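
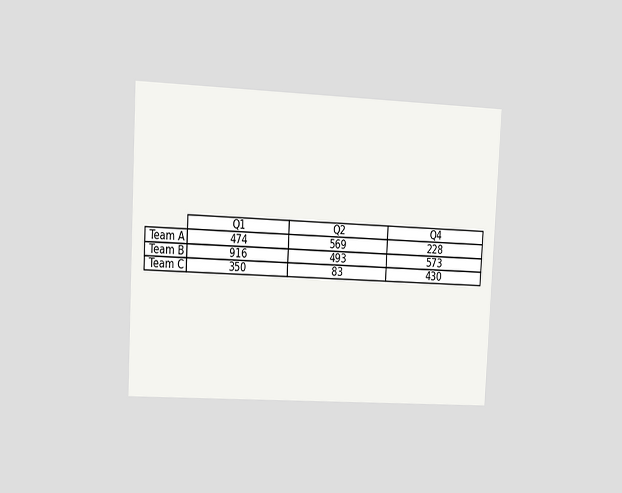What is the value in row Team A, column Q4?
The chart is tilted about 3° clockwise and viewed slightly from the left. The (Team A, Q4) cell reads 228.

228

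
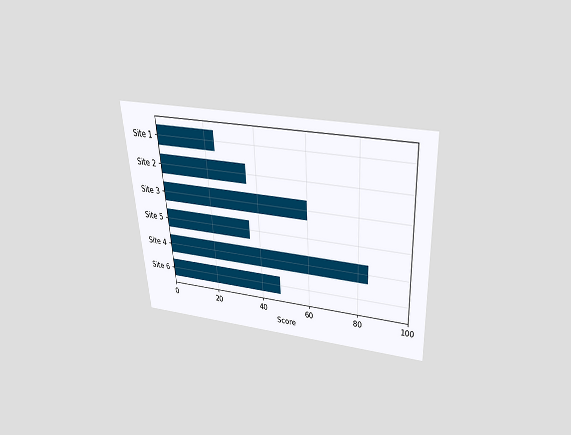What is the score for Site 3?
60

The chart is tilted about 3° counter-clockwise and viewed slightly from above. Reading along the chart's x-axis, the Site 3 bar reaches 60.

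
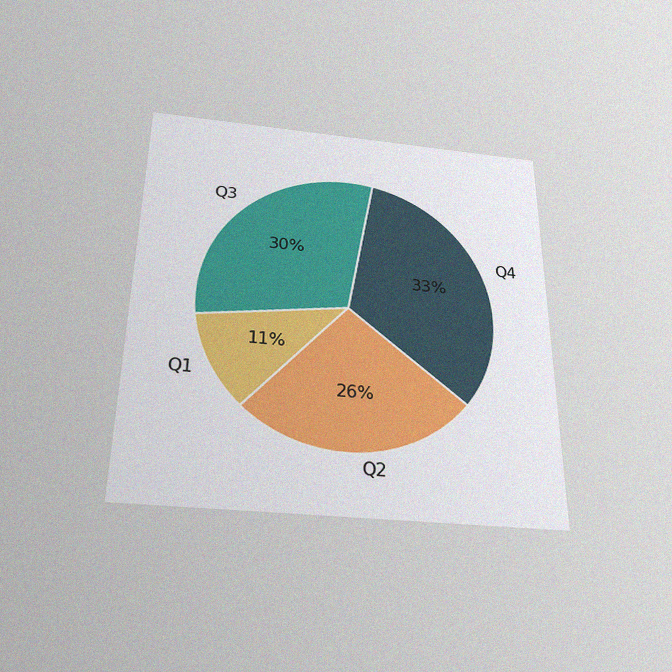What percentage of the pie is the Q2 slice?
26%

The chart is viewed slightly from below, with some photo noise. The Q2 slice takes up 26% of the pie.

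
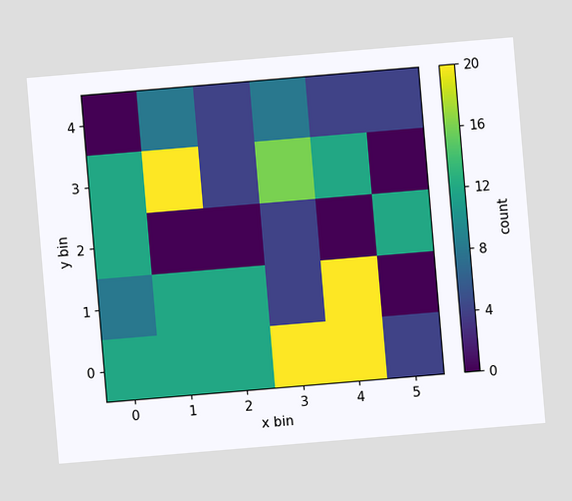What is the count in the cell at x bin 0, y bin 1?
8

The chart is tilted about 5° counter-clockwise. Matching the cell (0, 1) against the colorbar gives 8.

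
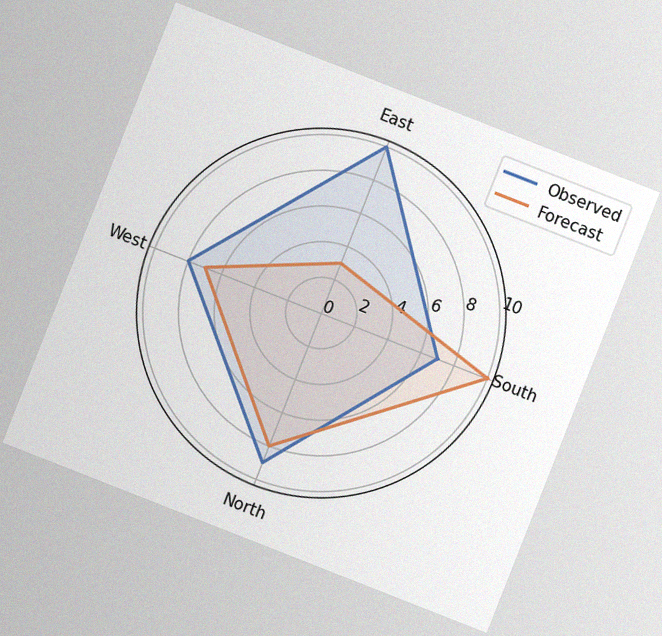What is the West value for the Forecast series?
7

The chart is tilted about 21° clockwise, with some photo noise. On the West axis, Forecast reaches 7.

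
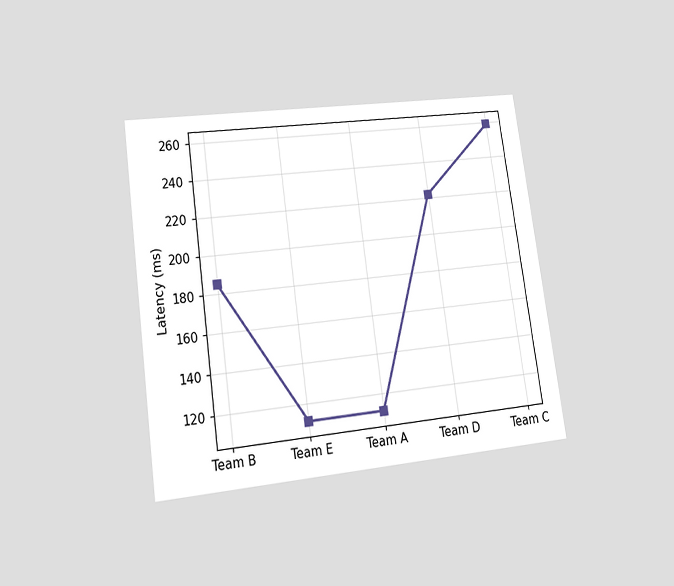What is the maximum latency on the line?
The chart is tilted about 8° counter-clockwise and viewed at a slight angle. The highest point is at Team C, and reading across to the y-axis gives 259ms.

259ms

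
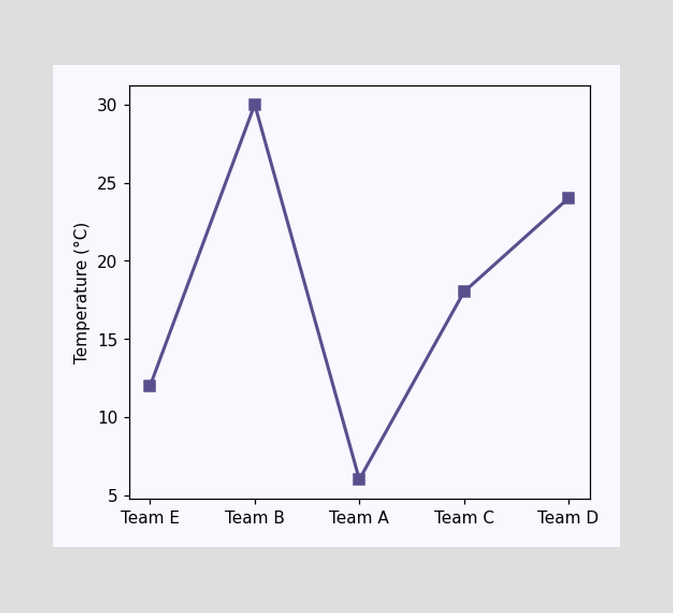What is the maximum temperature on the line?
The highest point is at Team B, and reading across to the y-axis gives 30°C.

30°C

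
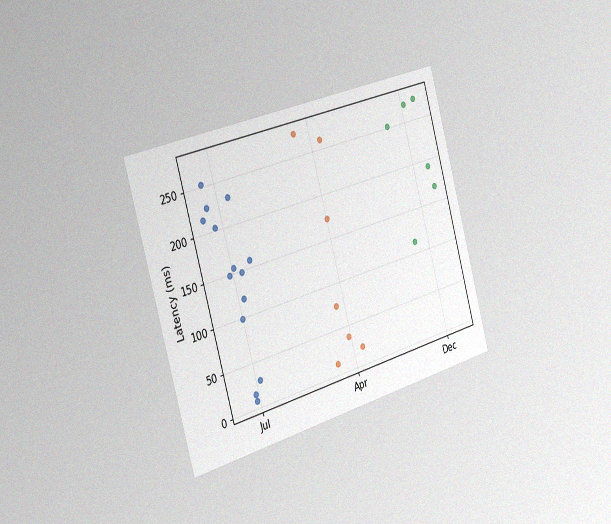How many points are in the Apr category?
The chart is tilted about 16° counter-clockwise and viewed slightly from the left, with some photo noise. Counting the markers in the Apr column gives 7.

7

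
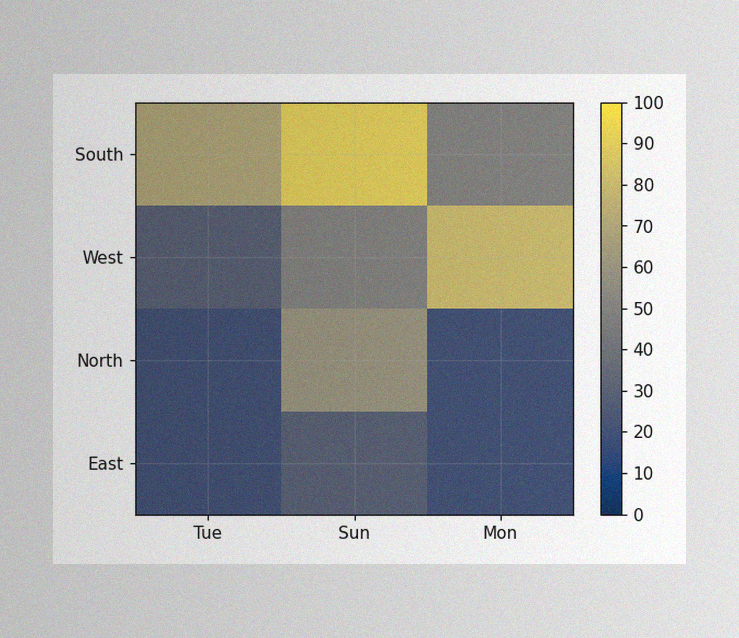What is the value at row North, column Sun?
60

The image has some photo noise and uneven lighting. Matching cell (North, Sun) against the colorbar gives 60.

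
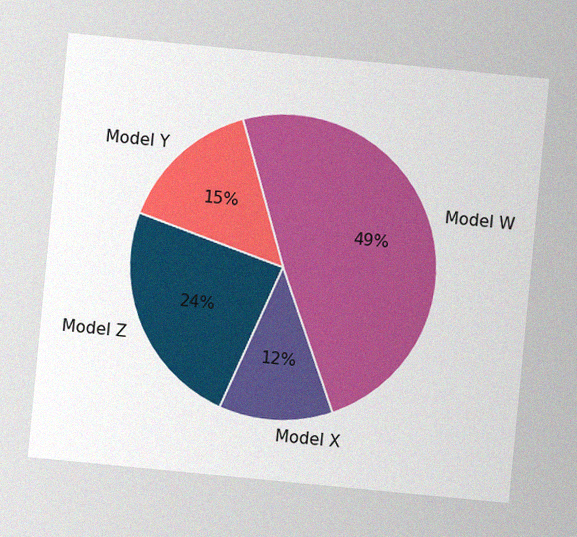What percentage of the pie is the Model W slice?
The chart is tilted about 5° clockwise, with some photo noise. The Model W slice takes up 49% of the pie.

49%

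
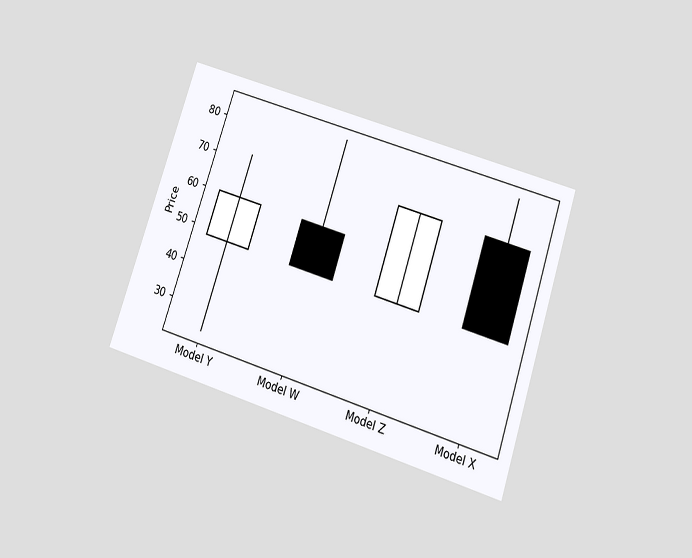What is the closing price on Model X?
The chart is tilted about 18° clockwise and viewed slightly from below. The Model X candle closes at 48.

48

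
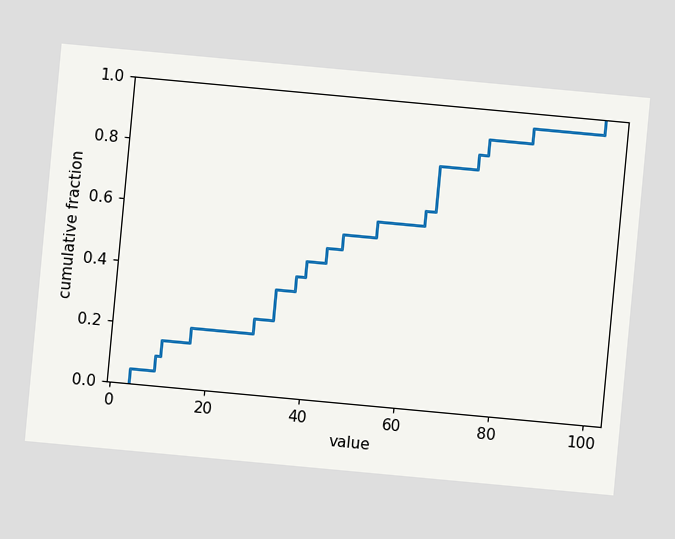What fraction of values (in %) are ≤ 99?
100%

The chart is tilted about 5° clockwise. At x=99 the ECDF step is at 100%.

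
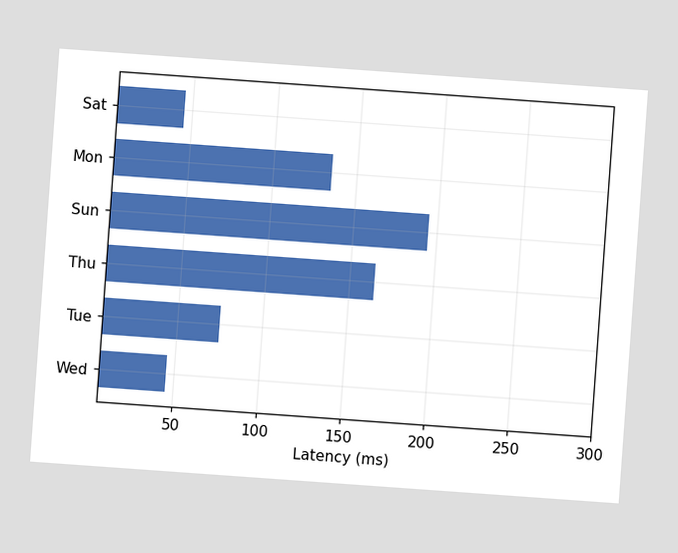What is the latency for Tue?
The chart is tilted about 4° clockwise. Reading along the chart's x-axis, the Tue bar reaches 75ms.

75ms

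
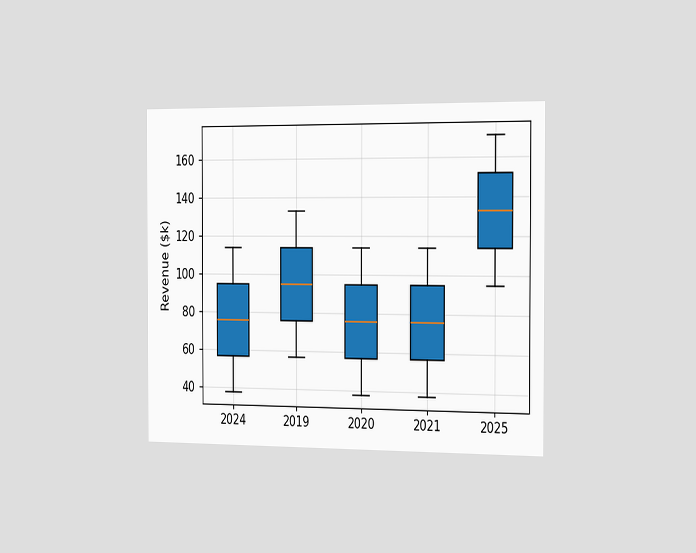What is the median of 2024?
The chart is viewed slightly from the right. The median line in the 2024 box sits at $76k.

$76k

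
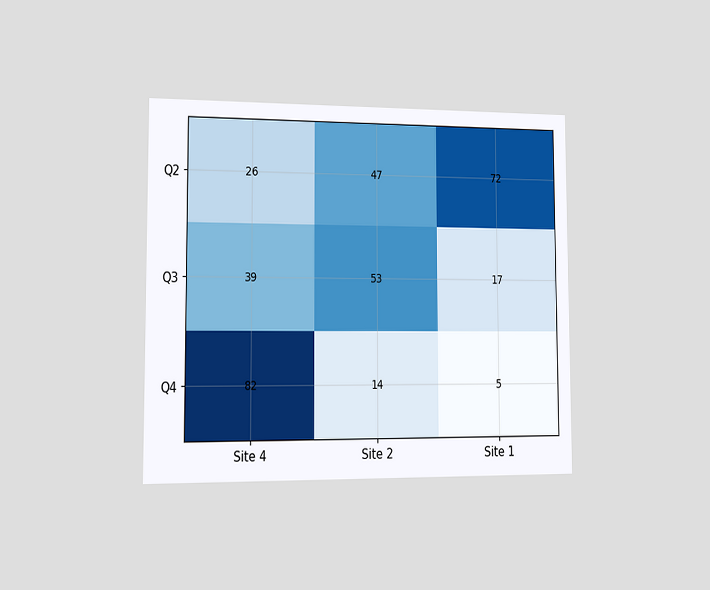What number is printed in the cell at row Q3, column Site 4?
39

The chart is viewed slightly from the left. The (Q3, Site 4) cell reads 39.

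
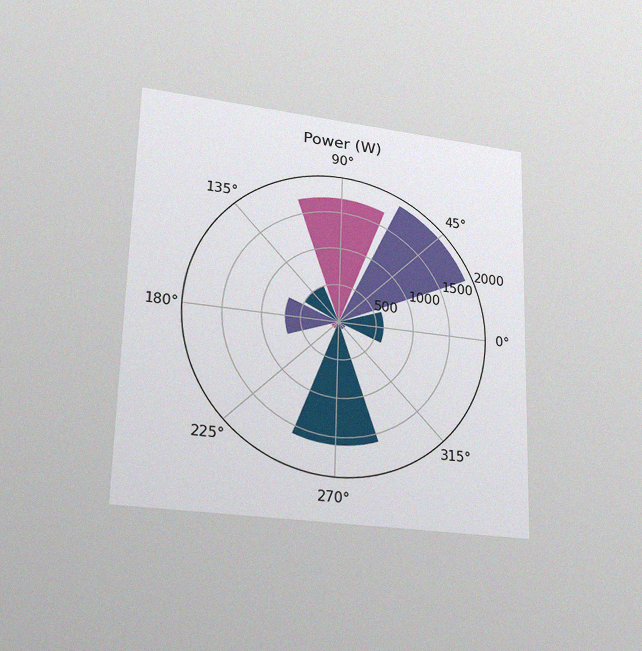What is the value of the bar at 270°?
The chart is viewed at a slight angle, with some photo noise. The bar at 270° reaches 1600W on the radial axis.

1600W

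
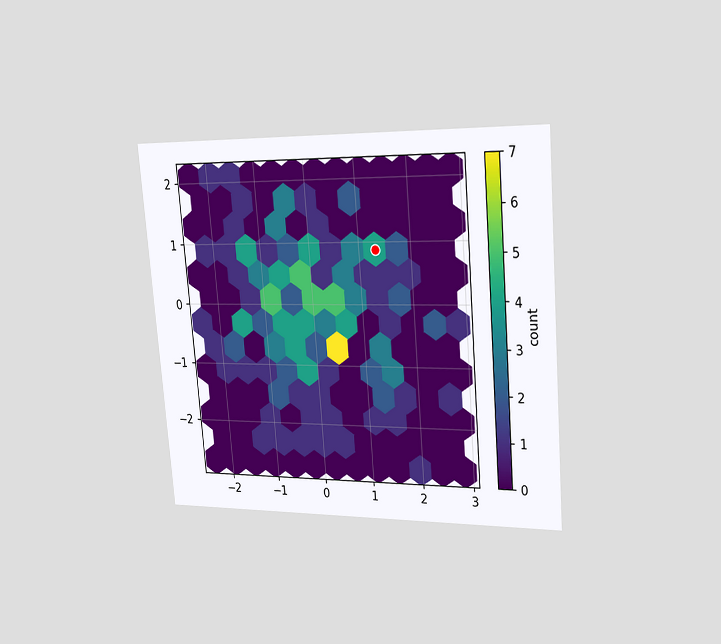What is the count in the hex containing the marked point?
The chart is tilted about 5° counter-clockwise and viewed slightly from the right. The marked hex reads 4 on the colorbar.

4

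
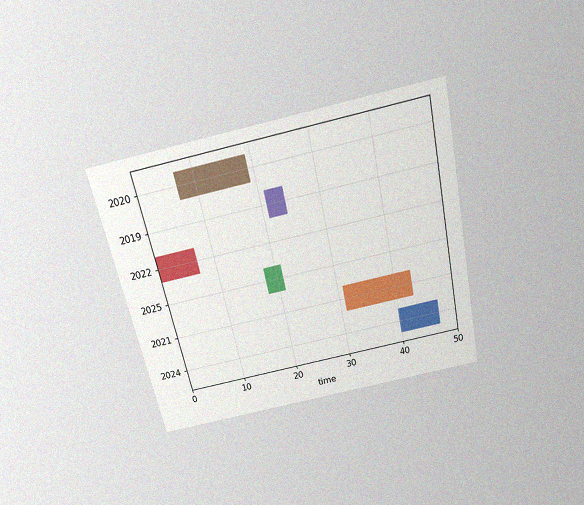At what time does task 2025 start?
The chart is tilted about 12° counter-clockwise and viewed slightly from above, with some photo noise. The 2025 bar begins at t=18.

18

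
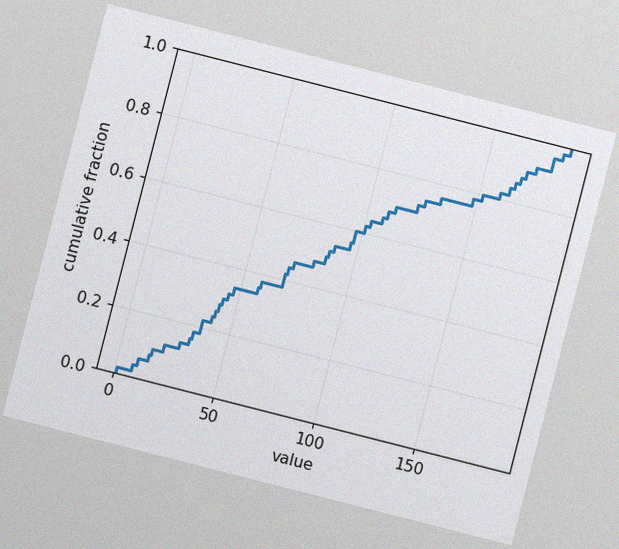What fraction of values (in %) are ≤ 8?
4%

The chart is tilted about 14° clockwise, with some photo noise. At x=8 the ECDF step is at 4%.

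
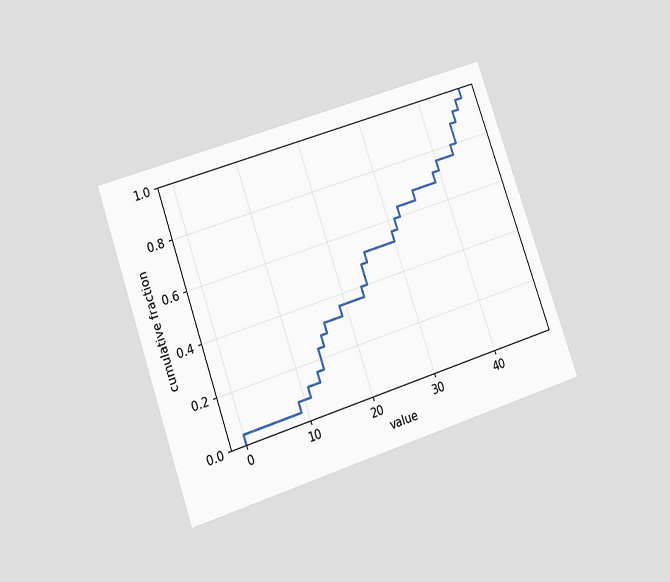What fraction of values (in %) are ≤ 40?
76%

The chart is tilted about 19° counter-clockwise and viewed at a slight angle. At x=40 the ECDF step is at 76%.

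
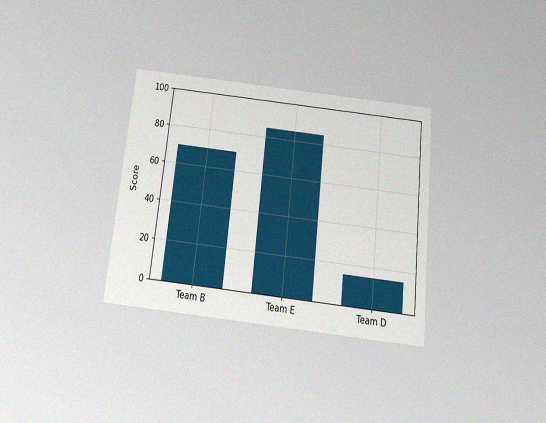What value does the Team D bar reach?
15

The chart is tilted about 6° clockwise and viewed slightly from below, with some photo noise. Reading along the chart's y-axis, the Team D bar reaches 15.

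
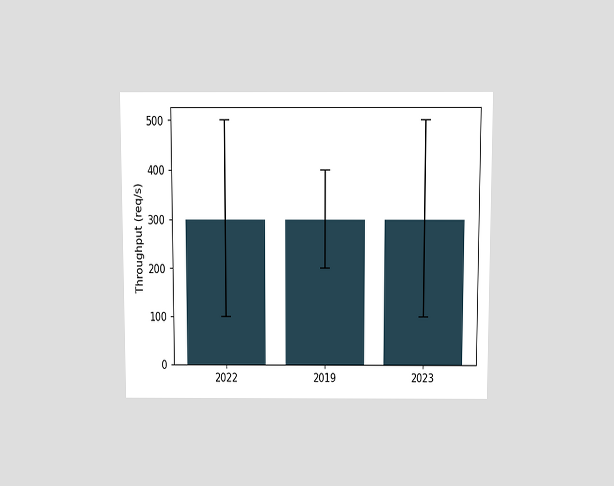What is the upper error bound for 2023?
500req/s

The chart is viewed slightly from above. The 2023 bar's upper whisker reaches 500req/s.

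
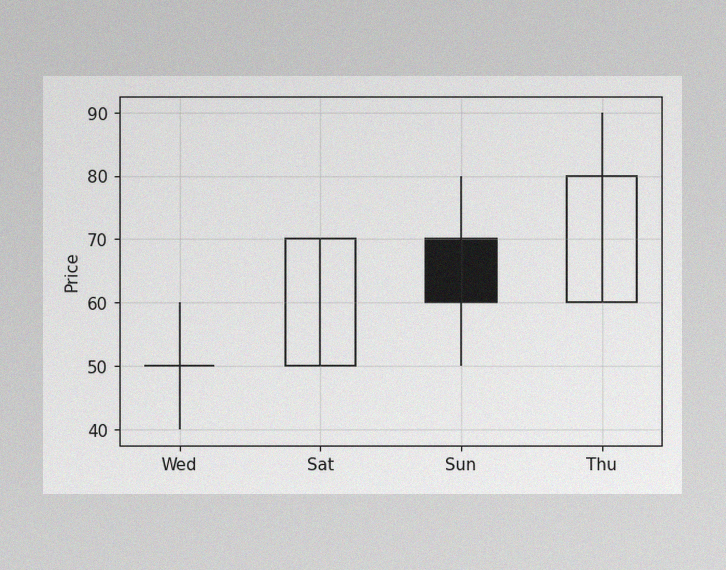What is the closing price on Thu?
80

The image has some photo noise and uneven lighting. The Thu candle closes at 80.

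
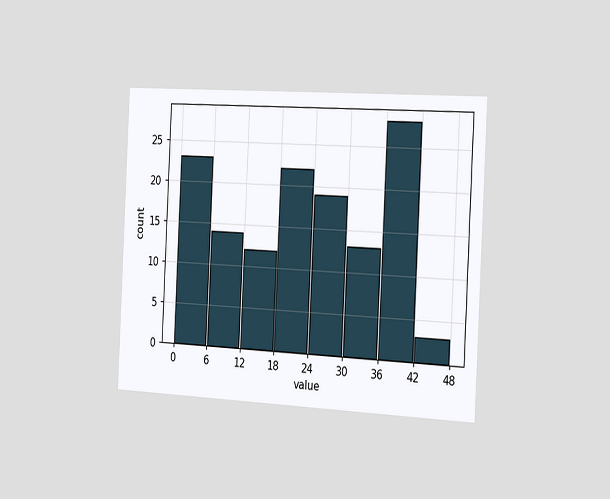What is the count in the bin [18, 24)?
22

The chart is tilted about 3° clockwise and viewed slightly from the right. The [18, 24) bin has height 22.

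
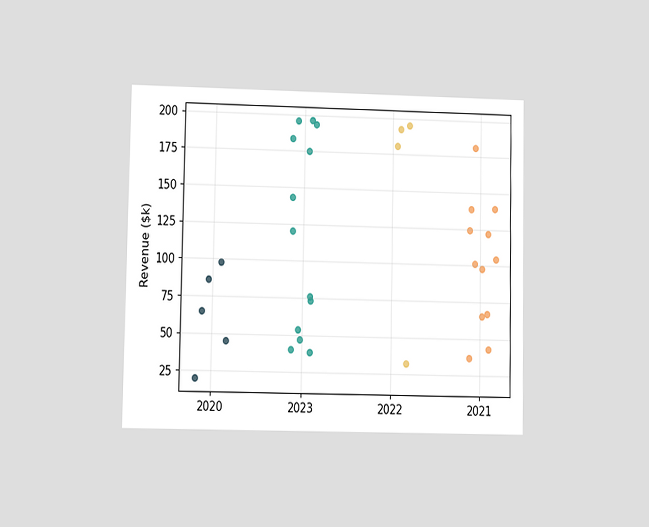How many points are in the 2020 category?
5

The chart is viewed at a slight angle. Counting the markers in the 2020 column gives 5.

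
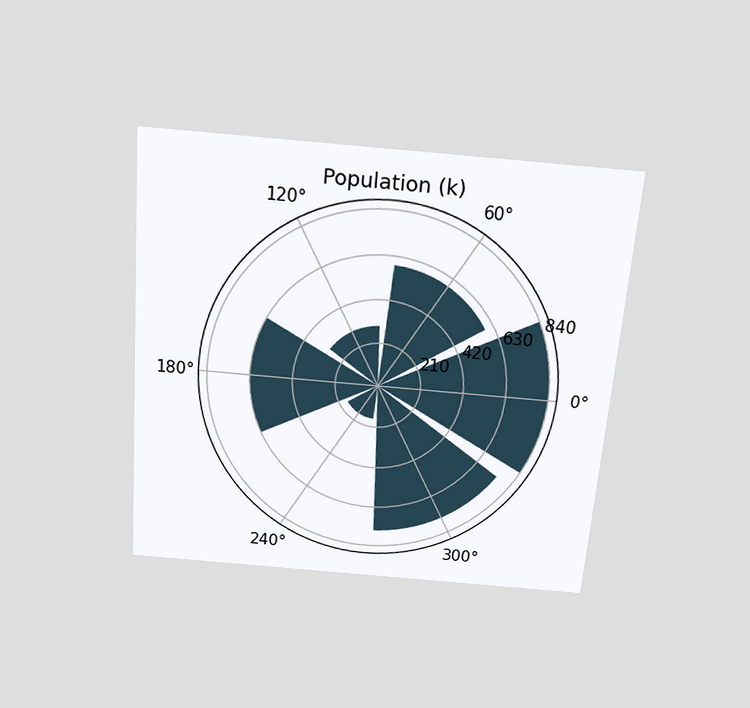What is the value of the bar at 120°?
The chart is tilted about 5° clockwise and viewed slightly from above. The bar at 120° reaches 294k on the radial axis.

294k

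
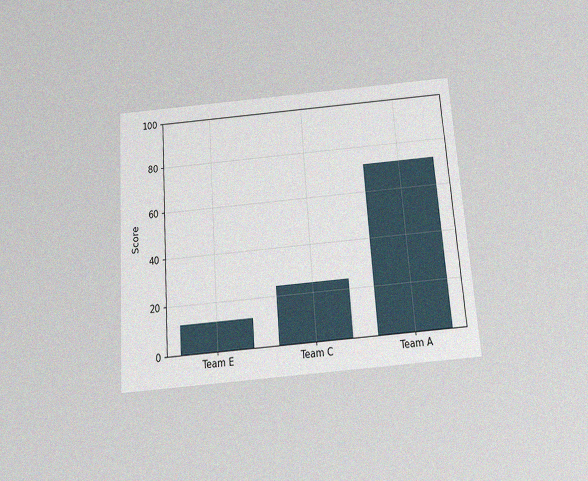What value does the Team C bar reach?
The chart is tilted about 4° counter-clockwise and viewed slightly from below, with some photo noise. Reading along the chart's y-axis, the Team C bar reaches 24.

24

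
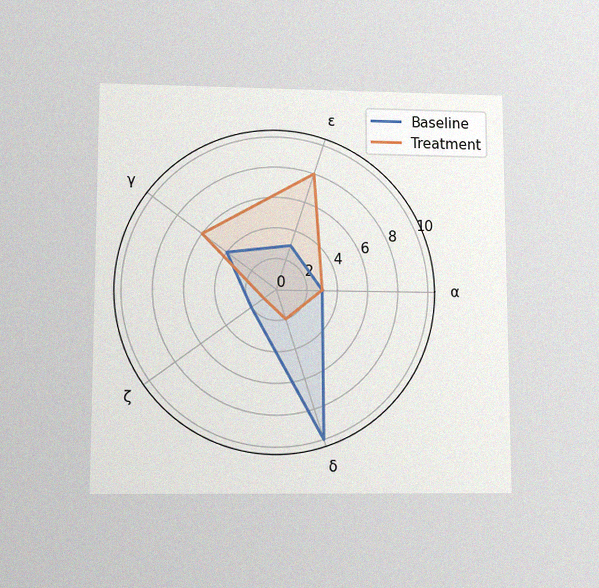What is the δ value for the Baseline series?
The chart is viewed slightly from below, with some photo noise. On the δ axis, Baseline reaches 10.

10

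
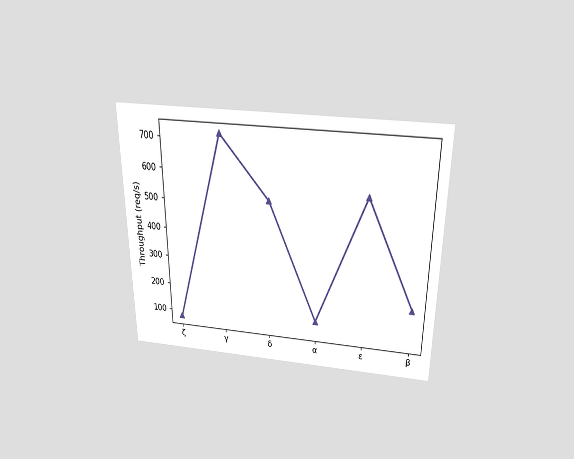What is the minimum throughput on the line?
80req/s

The chart is viewed slightly from above. The lowest point is at ζ, and reading across to the y-axis gives 80req/s.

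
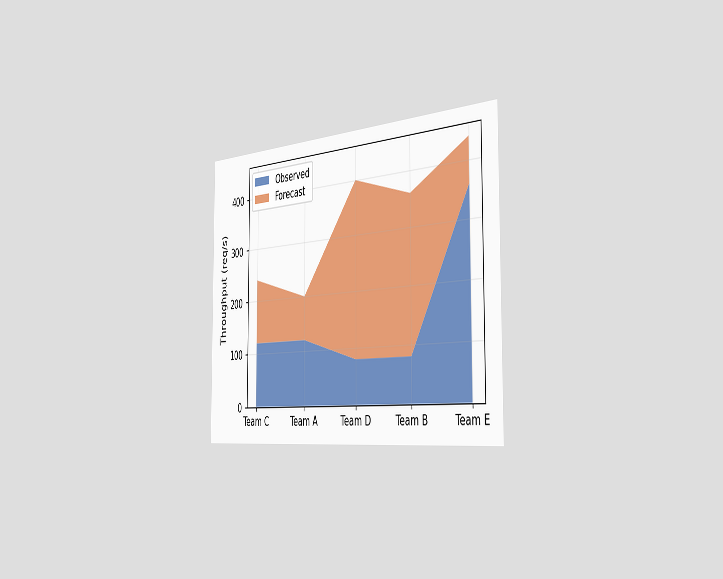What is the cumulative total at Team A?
The chart is viewed slightly from the right. The stacked total at Team A reaches 200req/s.

200req/s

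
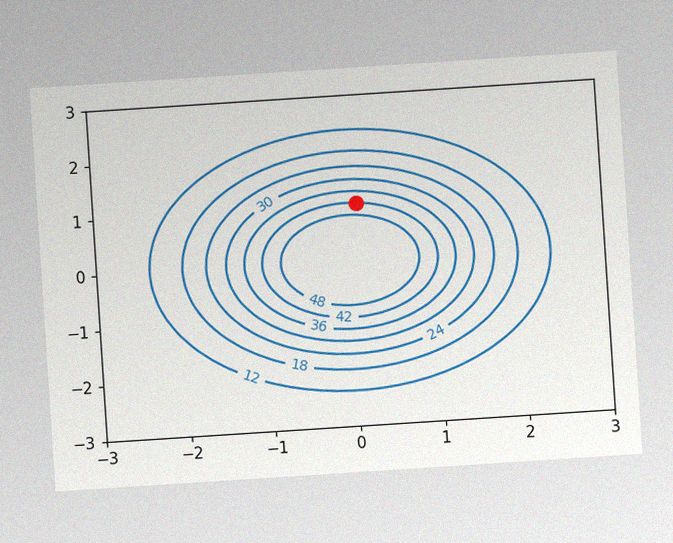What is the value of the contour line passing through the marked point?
42

The chart is tilted about 4° counter-clockwise, with some photo noise. The marked point sits on the contour labelled 42.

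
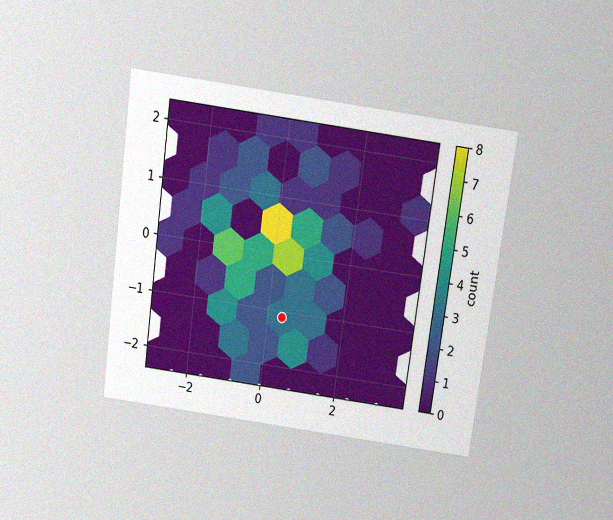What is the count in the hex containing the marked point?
3

The chart is tilted about 8° clockwise and viewed slightly from above, with some photo noise. The marked hex reads 3 on the colorbar.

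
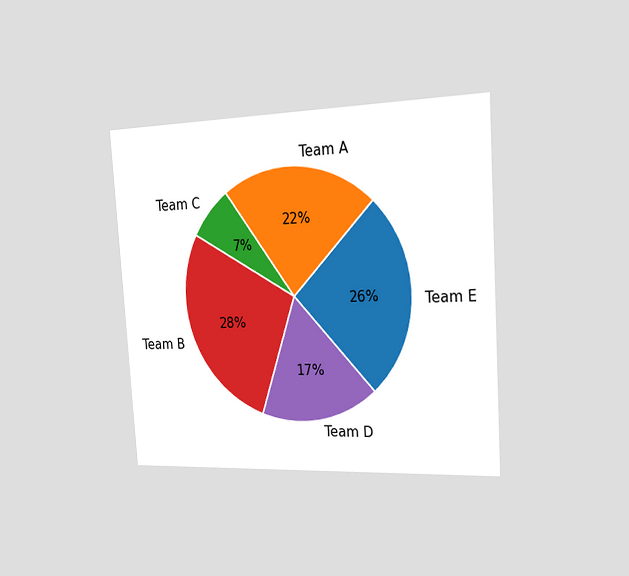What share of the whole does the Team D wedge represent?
The chart is tilted about 4° counter-clockwise and viewed slightly from the right. The Team D slice takes up 17% of the pie.

17%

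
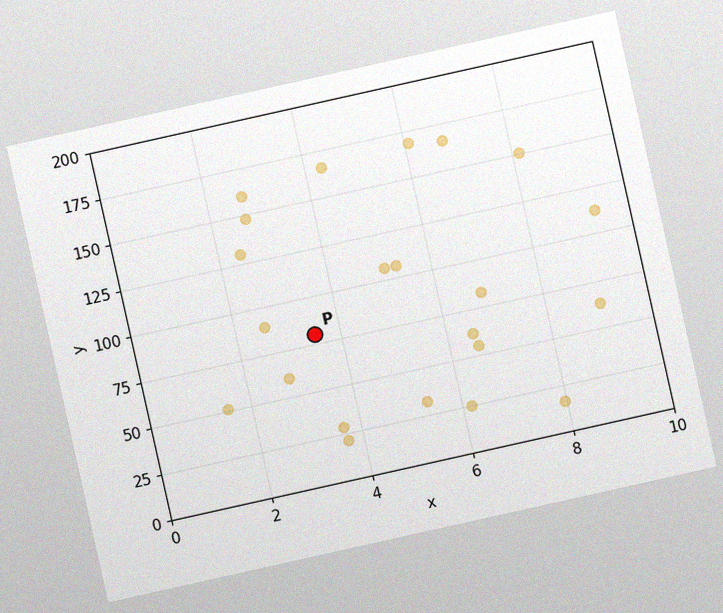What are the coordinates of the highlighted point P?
The chart is tilted about 13° counter-clockwise, with some photo noise. Following the gridlines from P to each axis, P sits at (3.5, 80).

(3.5, 80)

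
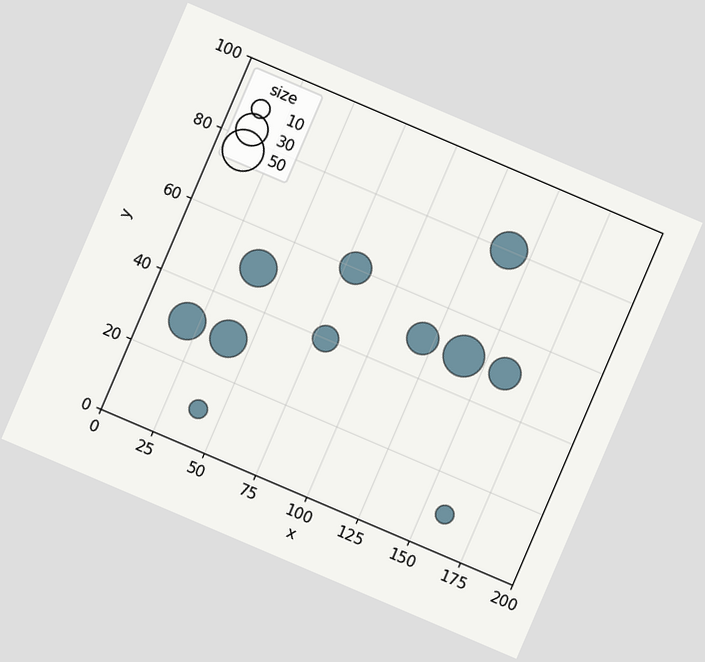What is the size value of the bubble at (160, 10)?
10

The chart is tilted about 23° clockwise. Matching the bubble at (160, 10) against the size legend gives 10.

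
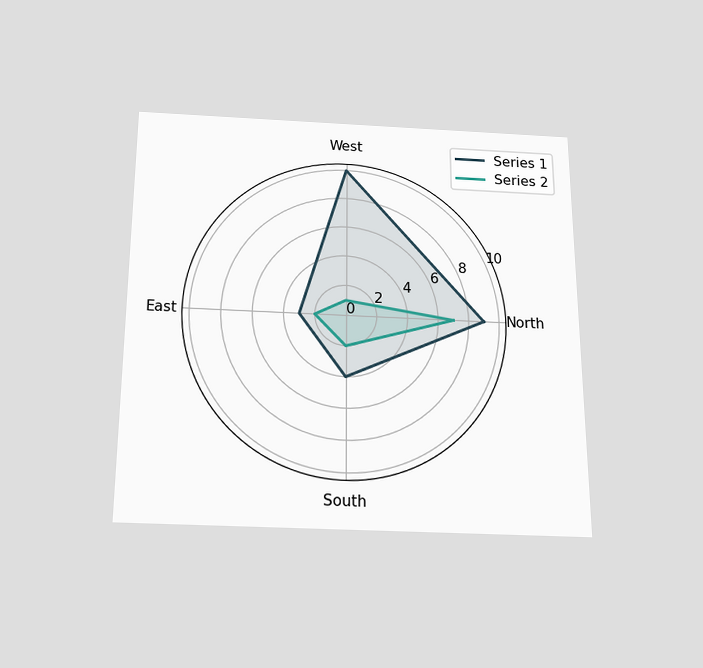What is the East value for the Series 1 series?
3

The chart is viewed slightly from below. On the East axis, Series 1 reaches 3.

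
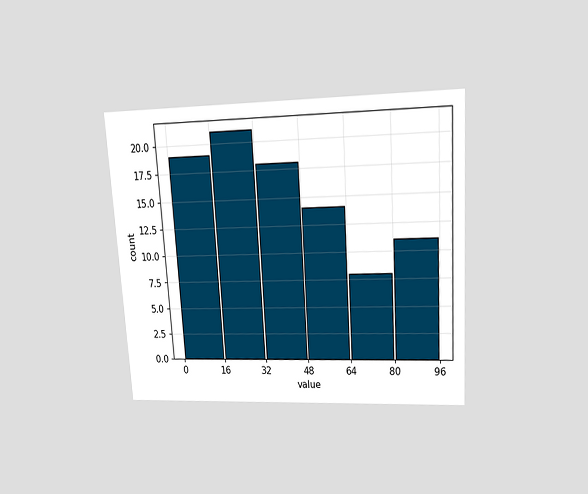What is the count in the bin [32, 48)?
The chart is tilted about 4° counter-clockwise and viewed at a slight angle. The [32, 48) bin has height 18.

18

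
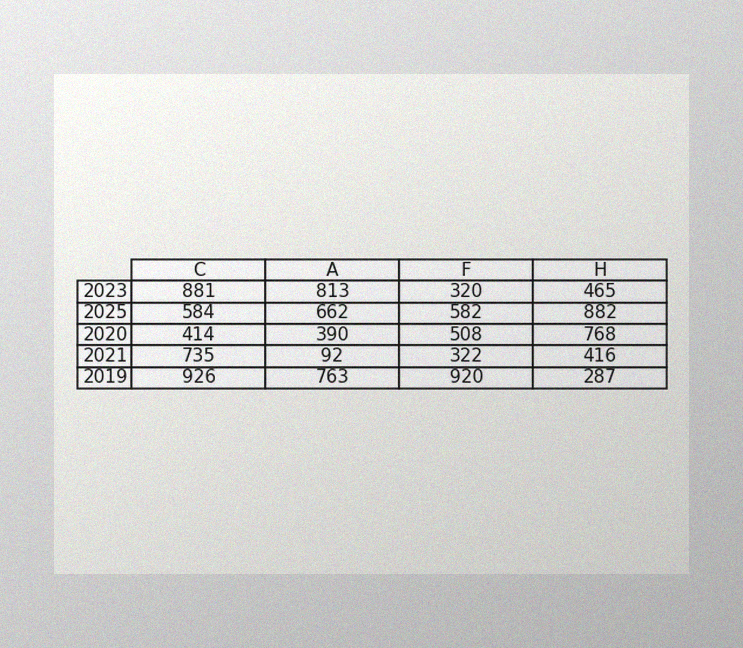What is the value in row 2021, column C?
The image has some photo noise and uneven lighting. The (2021, C) cell reads 735.

735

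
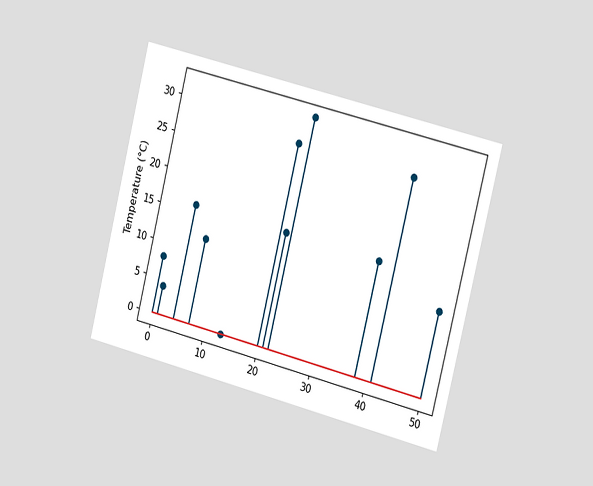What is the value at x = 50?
12°C

The chart is tilted about 14° clockwise and viewed slightly from the right. The stem at x=50 reaches 12°C.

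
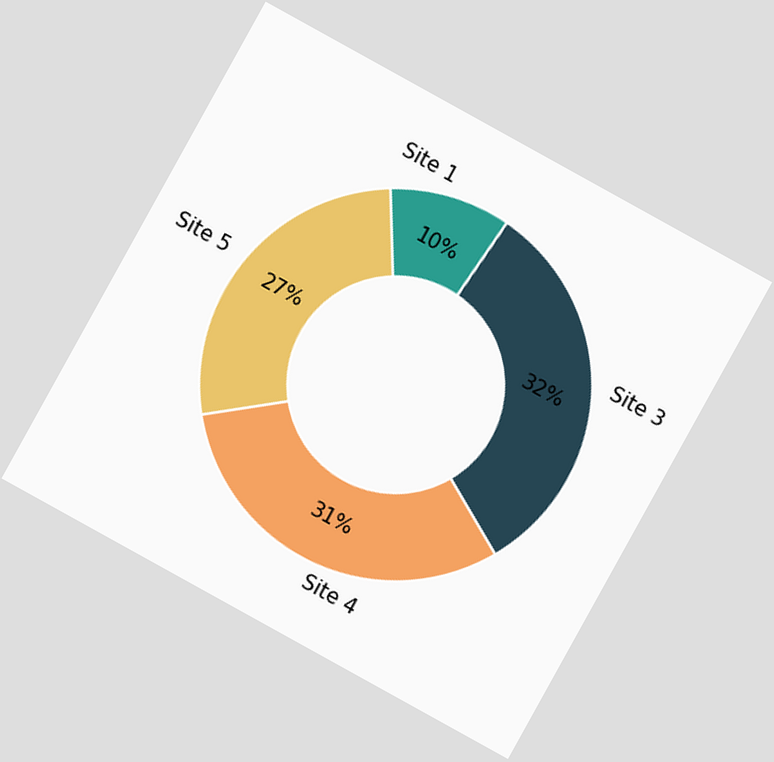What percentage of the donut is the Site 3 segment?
The chart is tilted about 29° clockwise. The Site 3 segment takes up 32% of the ring.

32%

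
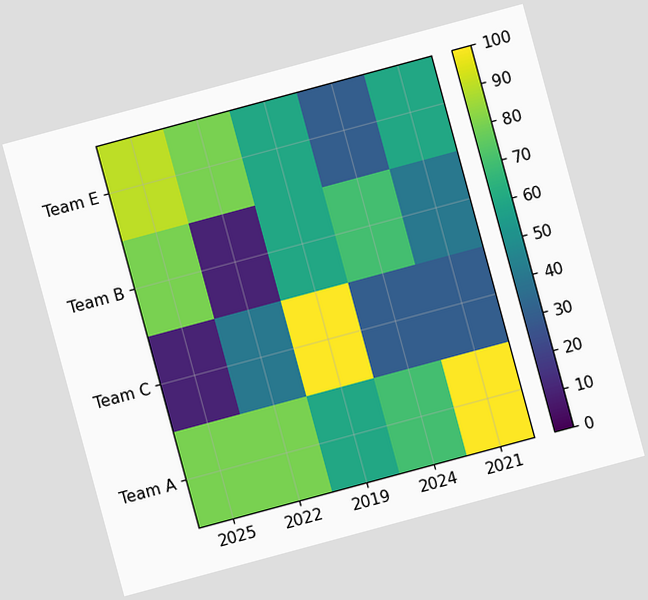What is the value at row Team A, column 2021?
The chart is tilted about 15° counter-clockwise. Matching cell (Team A, 2021) against the colorbar gives 100.

100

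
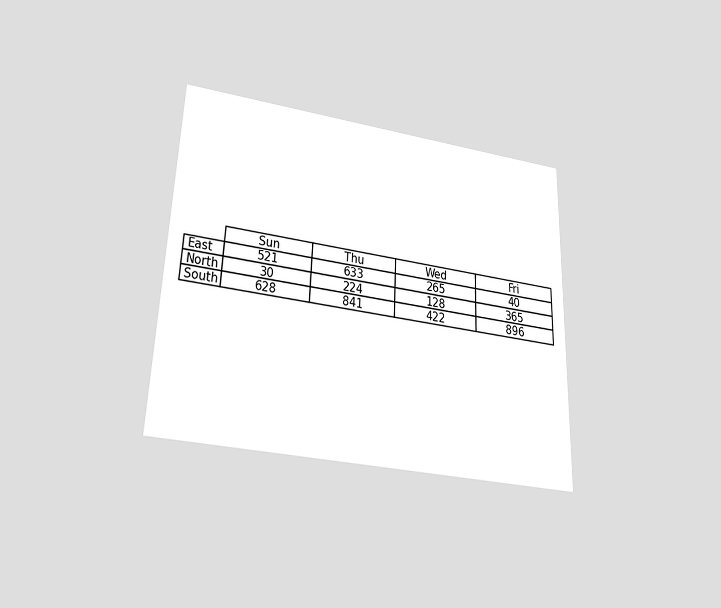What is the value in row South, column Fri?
896

The chart is viewed slightly from below. The (South, Fri) cell reads 896.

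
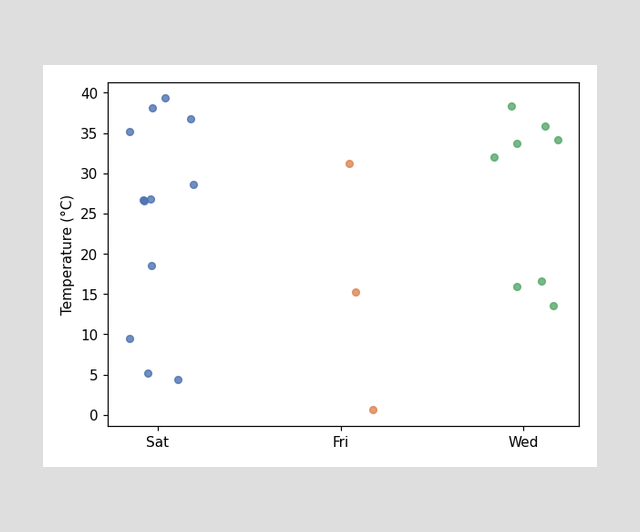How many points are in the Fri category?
Counting the markers in the Fri column gives 3.

3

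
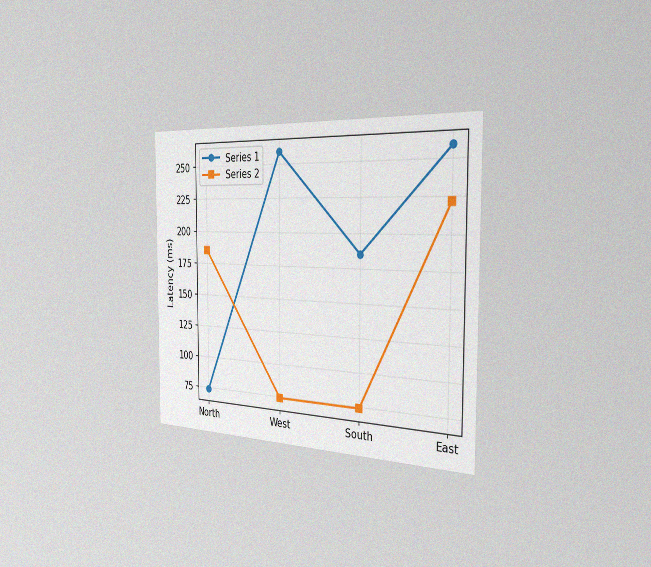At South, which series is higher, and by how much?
Series 1, by 111ms

The chart is viewed slightly from the right, with some photo noise. At South, Series 1 sits above the other line by 111ms.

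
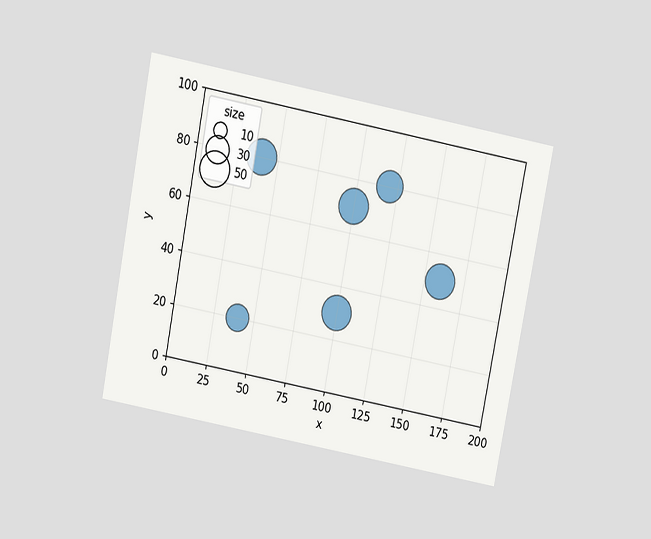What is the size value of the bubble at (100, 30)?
The chart is tilted about 11° clockwise and viewed slightly from above. Matching the bubble at (100, 30) against the size legend gives 50.

50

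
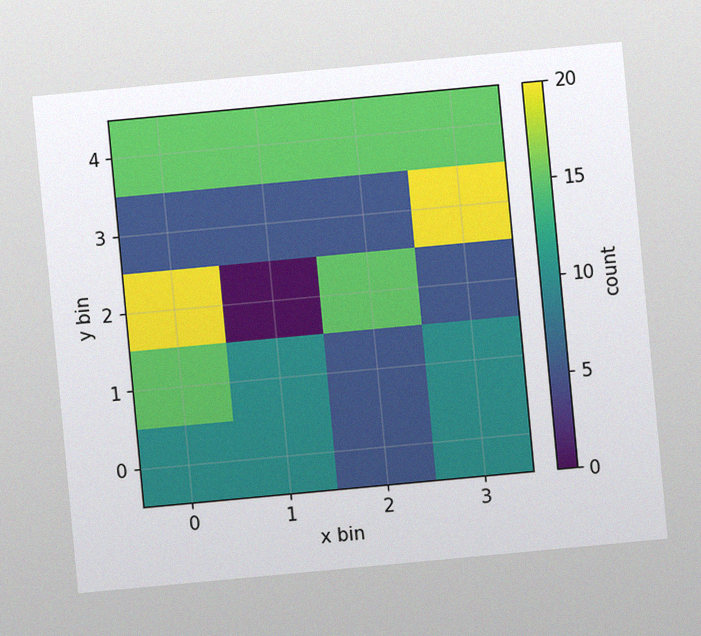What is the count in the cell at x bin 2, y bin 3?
The chart is tilted about 5° counter-clockwise, with some photo noise. Matching the cell (2, 3) against the colorbar gives 5.

5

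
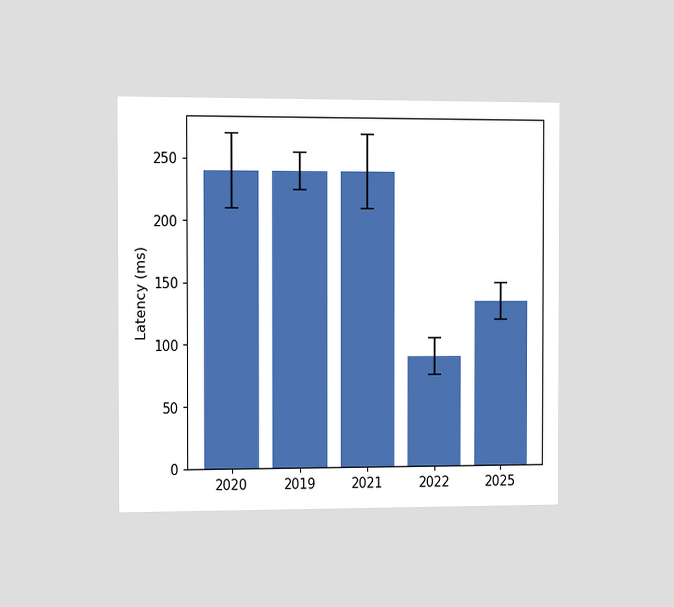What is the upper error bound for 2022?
The chart is viewed slightly from the left. The 2022 bar's upper whisker reaches 105ms.

105ms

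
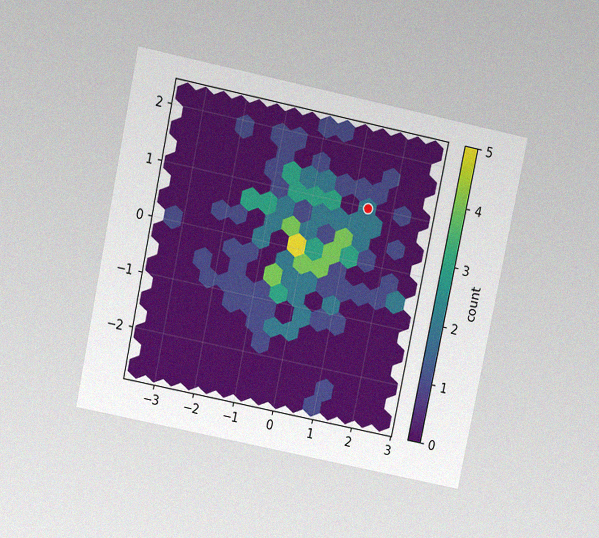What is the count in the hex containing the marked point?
2

The chart is tilted about 12° clockwise and viewed slightly from above, with some photo noise. The marked hex reads 2 on the colorbar.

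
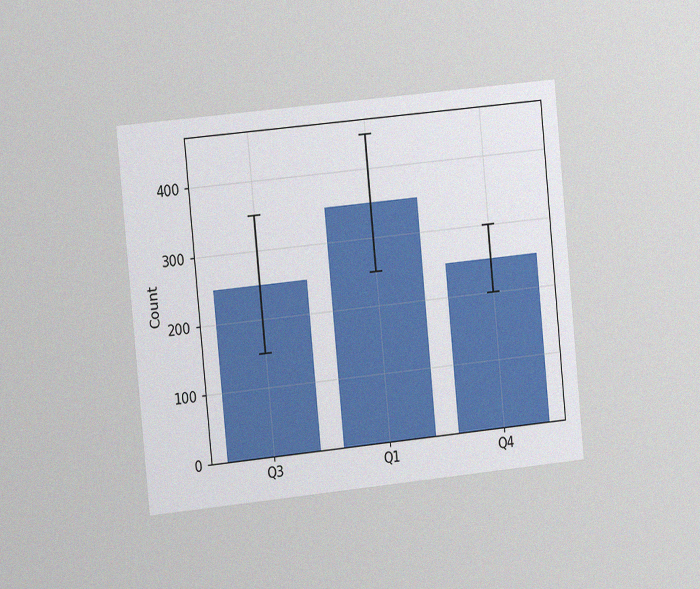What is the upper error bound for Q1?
450

The chart is tilted about 6° counter-clockwise and viewed slightly from the left, with some photo noise. The Q1 bar's upper whisker reaches 450.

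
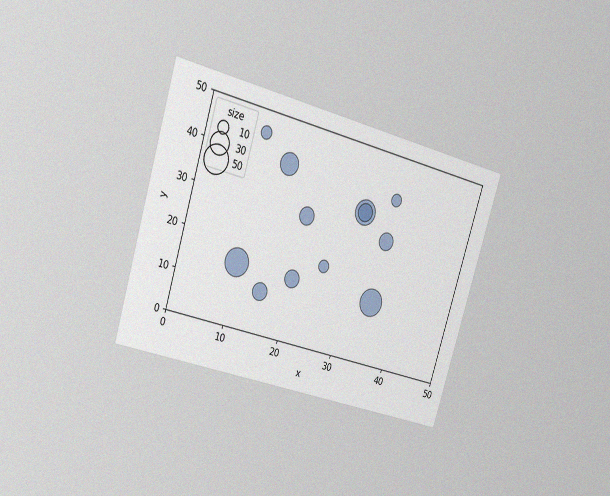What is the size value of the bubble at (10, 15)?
50

The chart is tilted about 17° clockwise and viewed at a slight angle, with some photo noise. Matching the bubble at (10, 15) against the size legend gives 50.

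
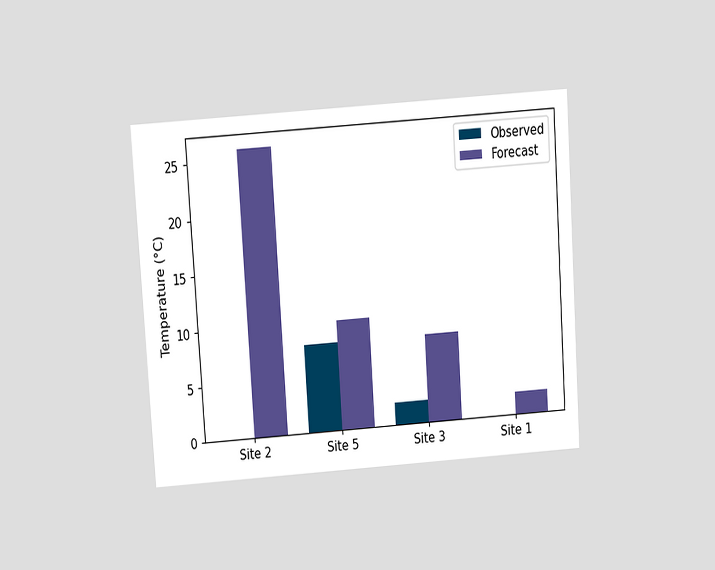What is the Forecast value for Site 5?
10°C

The chart is tilted about 4° counter-clockwise and viewed slightly from above. The Forecast bar at Site 5 reaches 10°C on the y-axis.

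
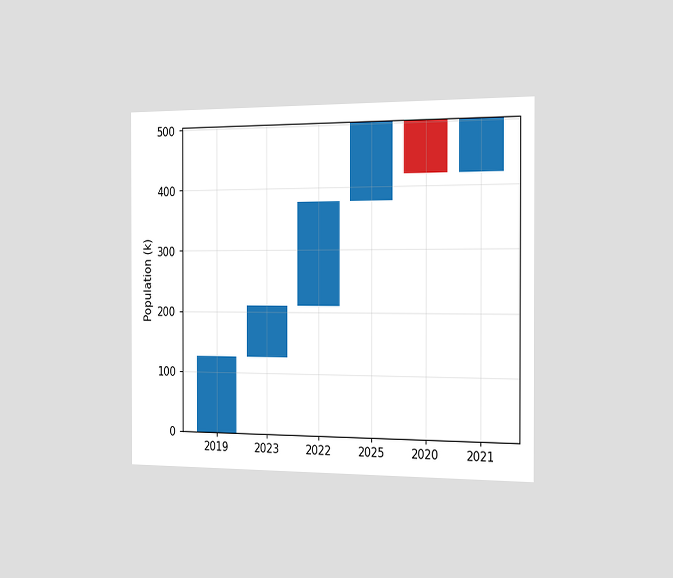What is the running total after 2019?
The chart is viewed slightly from the right. After 2019 the running total reaches 126k.

126k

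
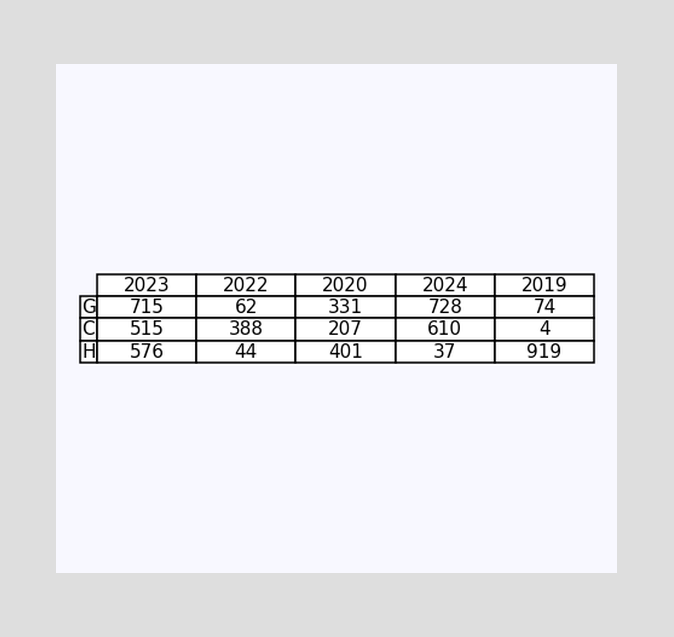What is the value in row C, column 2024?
The (C, 2024) cell reads 610.

610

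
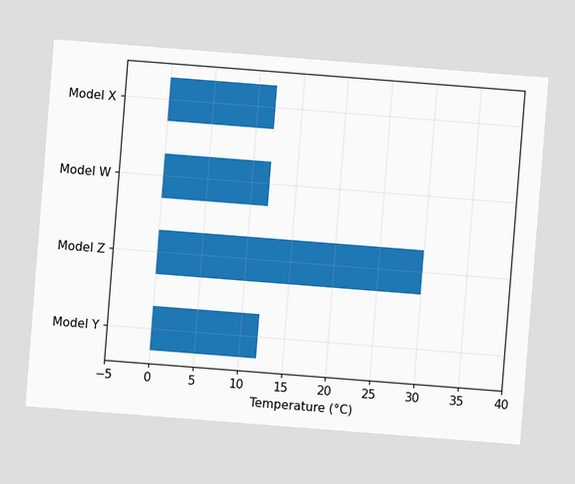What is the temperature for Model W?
The chart is tilted about 4° clockwise. Reading along the chart's x-axis, the Model W bar reaches 12°C.

12°C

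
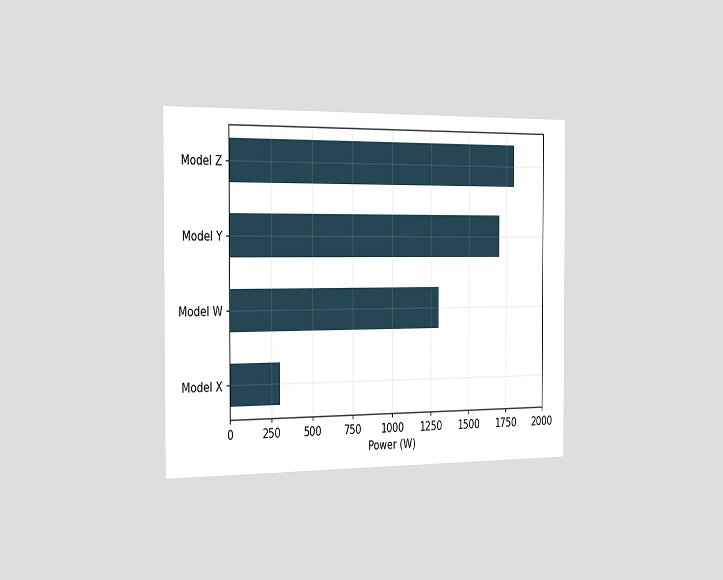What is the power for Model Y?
The chart is viewed slightly from the left. Reading along the chart's x-axis, the Model Y bar reaches 1700W.

1700W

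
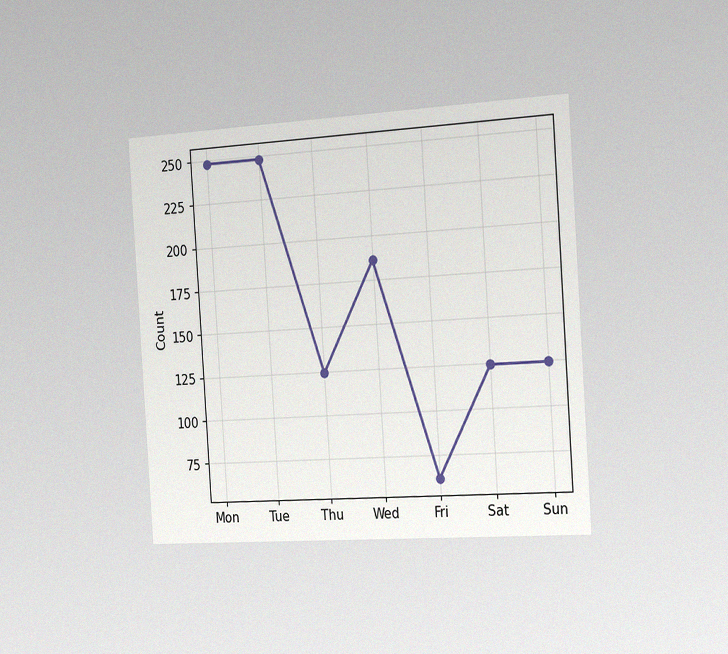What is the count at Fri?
62

The chart is tilted about 4° counter-clockwise and viewed slightly from the right, with some photo noise. At Fri, the line is at 62.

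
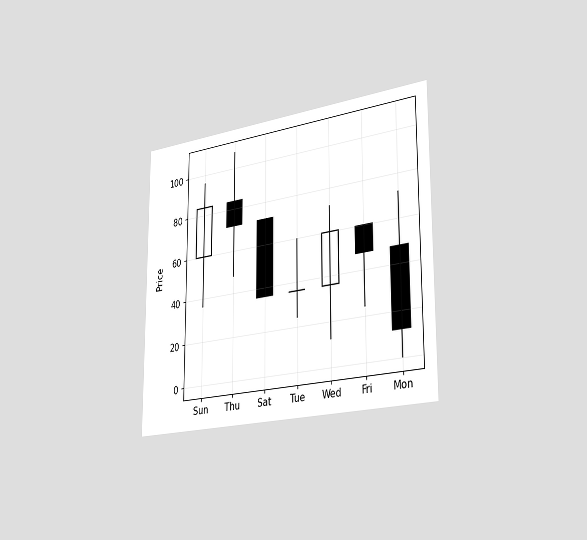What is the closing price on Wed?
The chart is viewed slightly from the right. The Wed candle closes at 60.

60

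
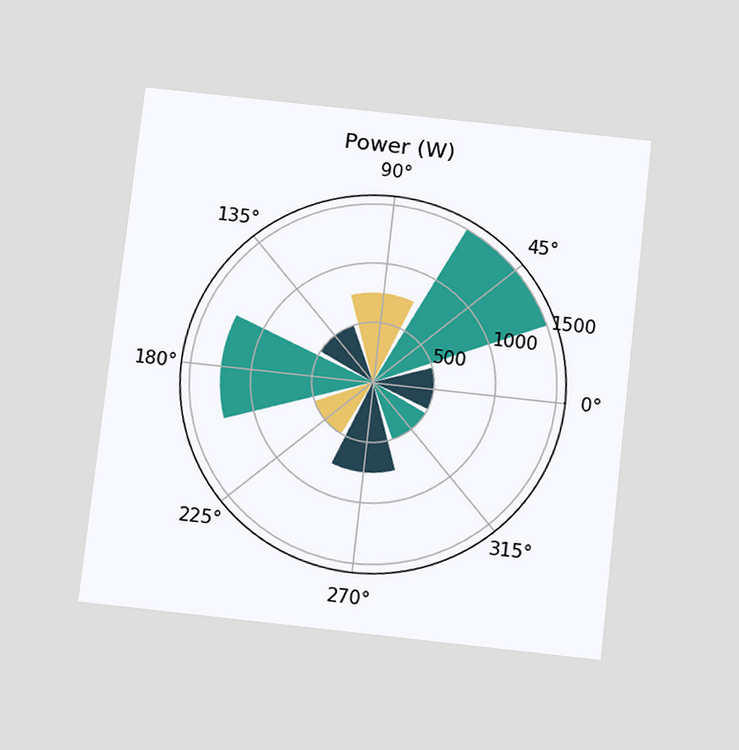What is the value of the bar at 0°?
The chart is tilted about 6° clockwise and viewed slightly from below. The bar at 0° reaches 500W on the radial axis.

500W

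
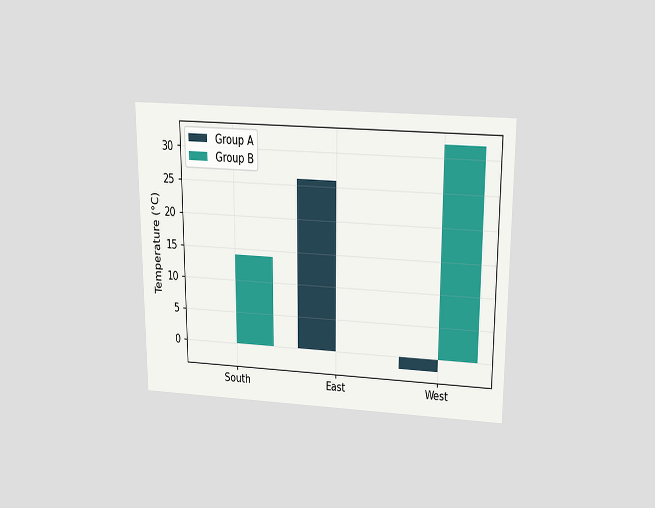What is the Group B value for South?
14°C

The chart is viewed slightly from above. The Group B bar at South reaches 14°C on the y-axis.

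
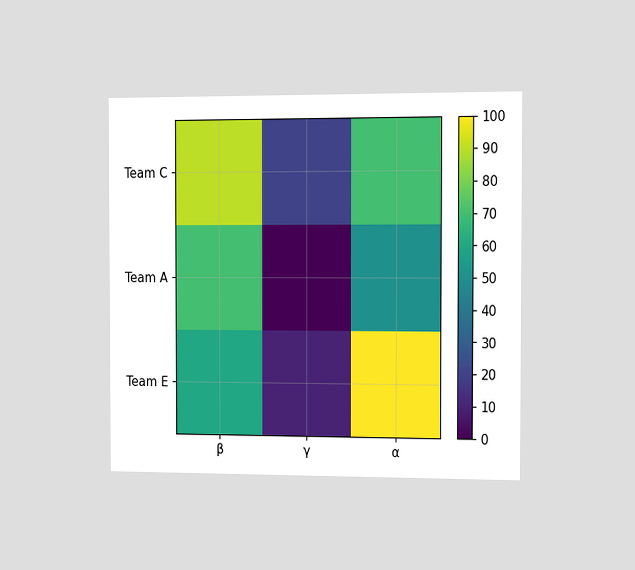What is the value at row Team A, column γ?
The chart is viewed slightly from the right. Matching cell (Team A, γ) against the colorbar gives 0.

0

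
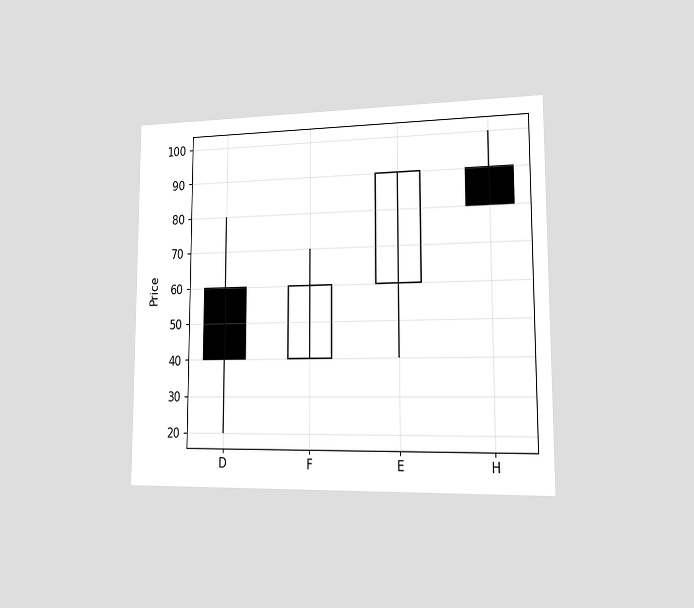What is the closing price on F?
The chart is viewed slightly from the right. The F candle closes at 60.

60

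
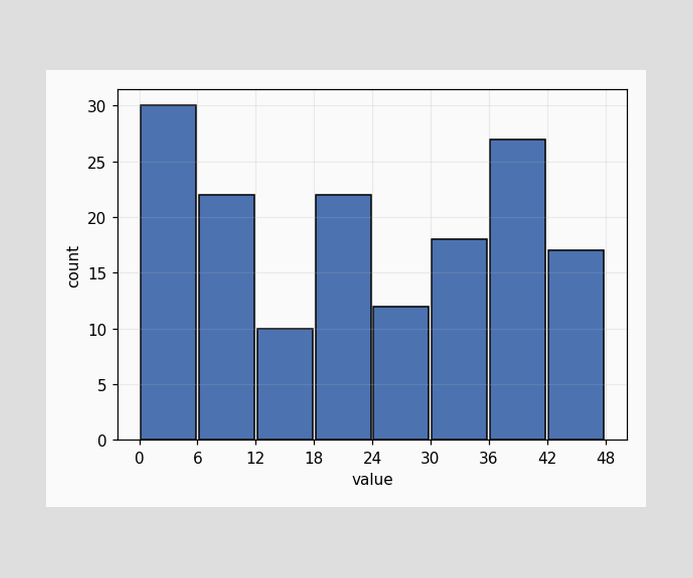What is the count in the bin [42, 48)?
The [42, 48) bin has height 17.

17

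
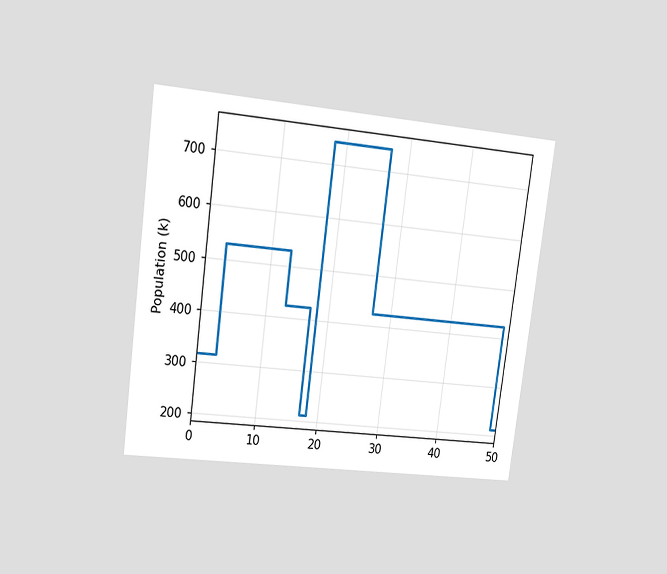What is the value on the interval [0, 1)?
The chart is tilted about 7° clockwise and viewed at a slight angle. On [0, 1) the step sits at 318k.

318k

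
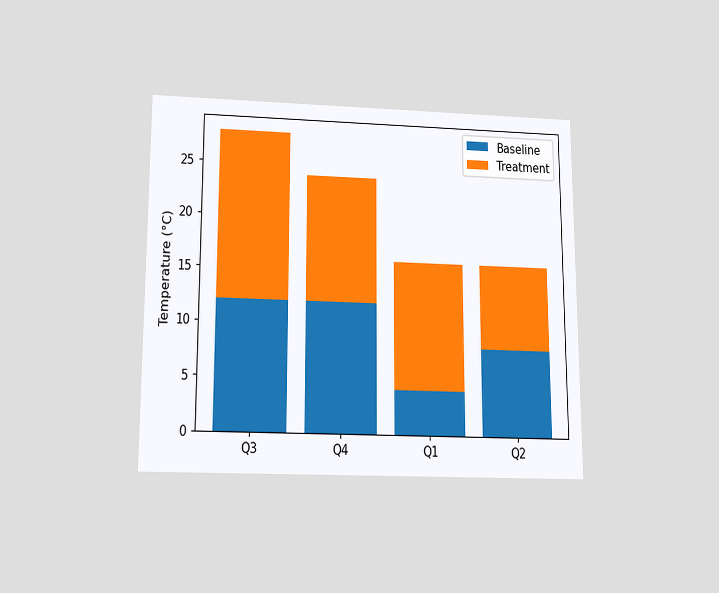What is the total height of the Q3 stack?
28°C

The chart is viewed slightly from below. The Q3 stack's top reaches 28°C on the y-axis.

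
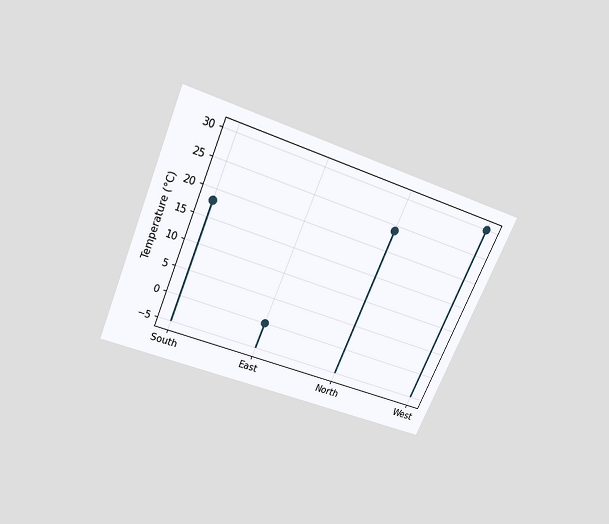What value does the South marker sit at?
The chart is tilted about 23° clockwise and viewed slightly from above. The South marker sits at 18°C.

18°C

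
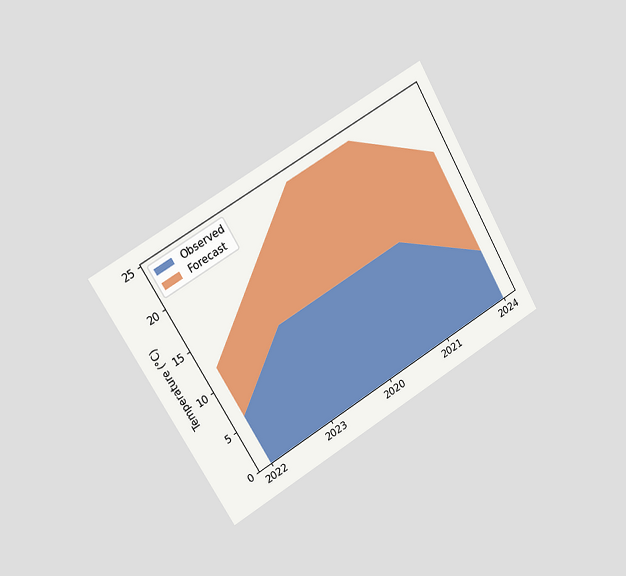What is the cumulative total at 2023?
18°C

The chart is tilted about 30° counter-clockwise and viewed slightly from the left. The stacked total at 2023 reaches 18°C.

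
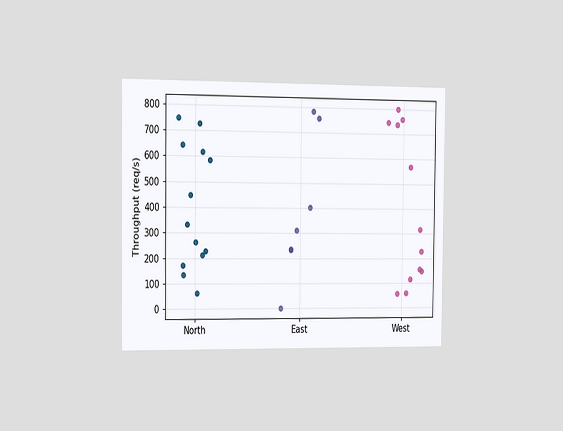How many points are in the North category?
13

The chart is viewed slightly from the left. Counting the markers in the North column gives 13.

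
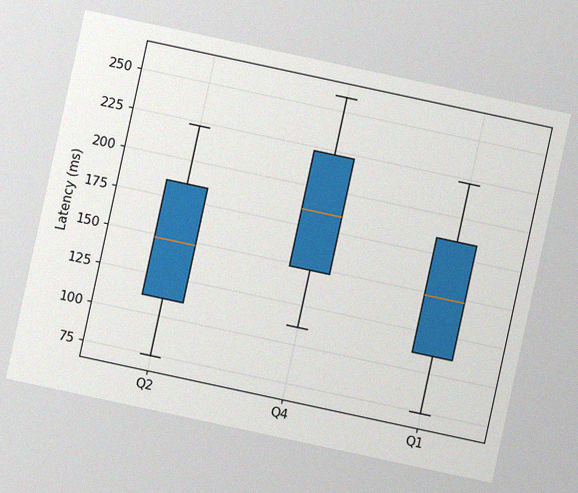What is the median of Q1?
148ms

The chart is tilted about 12° clockwise, with some photo noise. The median line in the Q1 box sits at 148ms.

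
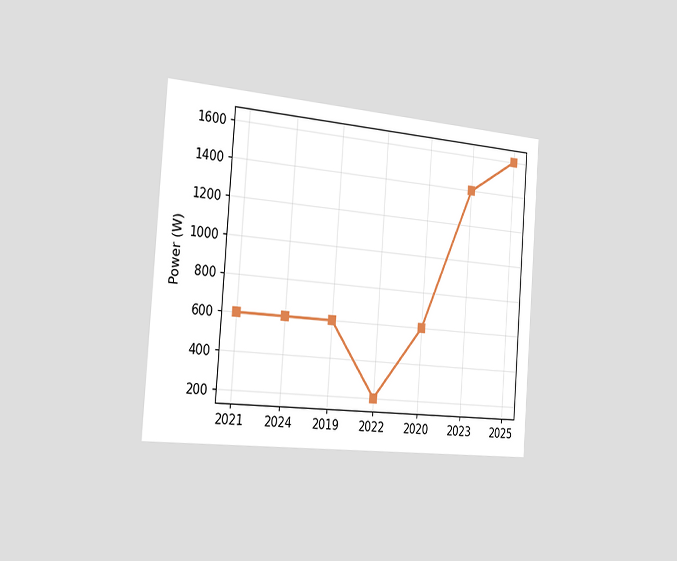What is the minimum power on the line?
200W

The chart is tilted about 4° clockwise and viewed slightly from the left. The lowest point is at 2022, and reading across to the y-axis gives 200W.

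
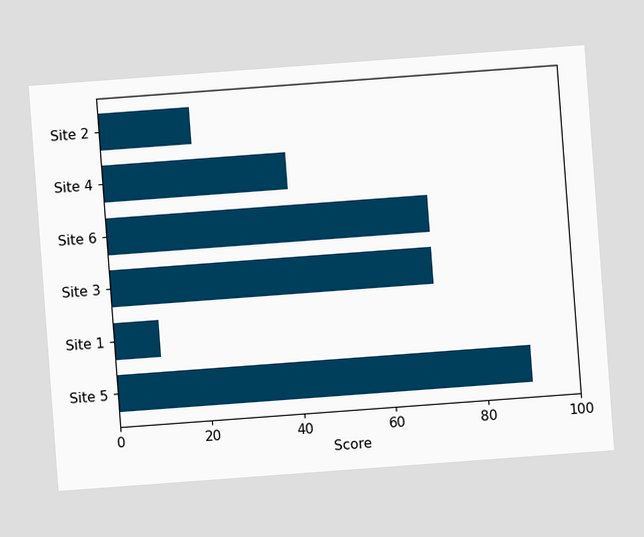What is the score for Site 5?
90

The chart is tilted about 4° counter-clockwise. Reading along the chart's x-axis, the Site 5 bar reaches 90.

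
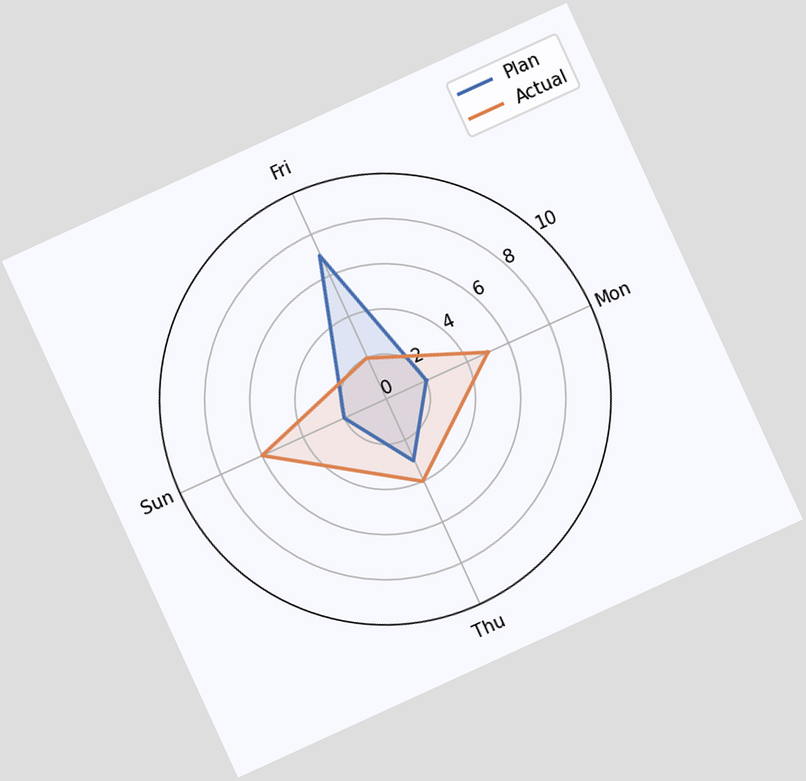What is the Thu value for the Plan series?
3

The chart is tilted about 25° counter-clockwise. On the Thu axis, Plan reaches 3.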